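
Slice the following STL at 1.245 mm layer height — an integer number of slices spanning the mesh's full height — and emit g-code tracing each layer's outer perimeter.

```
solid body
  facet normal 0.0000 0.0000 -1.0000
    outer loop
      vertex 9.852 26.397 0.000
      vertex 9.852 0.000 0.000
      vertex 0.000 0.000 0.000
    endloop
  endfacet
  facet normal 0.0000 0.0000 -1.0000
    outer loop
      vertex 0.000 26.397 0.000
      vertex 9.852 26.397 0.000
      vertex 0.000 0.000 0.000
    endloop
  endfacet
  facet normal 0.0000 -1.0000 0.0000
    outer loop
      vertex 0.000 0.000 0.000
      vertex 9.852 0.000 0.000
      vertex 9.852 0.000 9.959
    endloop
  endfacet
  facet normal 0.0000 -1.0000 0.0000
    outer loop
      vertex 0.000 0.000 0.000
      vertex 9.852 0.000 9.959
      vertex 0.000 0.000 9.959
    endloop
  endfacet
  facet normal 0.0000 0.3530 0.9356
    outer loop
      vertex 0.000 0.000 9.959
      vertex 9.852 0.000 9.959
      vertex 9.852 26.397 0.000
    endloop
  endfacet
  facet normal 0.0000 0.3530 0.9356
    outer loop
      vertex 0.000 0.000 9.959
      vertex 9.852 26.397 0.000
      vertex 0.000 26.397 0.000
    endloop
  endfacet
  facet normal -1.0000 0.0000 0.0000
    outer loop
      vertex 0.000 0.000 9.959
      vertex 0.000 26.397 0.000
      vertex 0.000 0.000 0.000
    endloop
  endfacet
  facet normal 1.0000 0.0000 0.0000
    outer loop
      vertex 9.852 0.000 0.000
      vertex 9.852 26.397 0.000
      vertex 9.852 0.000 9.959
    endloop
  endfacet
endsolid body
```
; perimeter-only toolpath
G21 ; units = mm
G90 ; absolute positioning
G28 ; home
; layer 1
G0 Z1.245
G0 X0.000 Y0.000
G1 X9.852 Y0.000
G1 X9.852 Y23.097
G1 X0.000 Y23.097
G1 X0.000 Y0.000
; layer 2
G0 Z2.490
G0 X0.000 Y0.000
G1 X9.852 Y0.000
G1 X9.852 Y19.798
G1 X0.000 Y19.798
G1 X0.000 Y0.000
; layer 3
G0 Z3.735
G0 X0.000 Y0.000
G1 X9.852 Y0.000
G1 X9.852 Y16.498
G1 X0.000 Y16.498
G1 X0.000 Y0.000
; layer 4
G0 Z4.979
G0 X0.000 Y0.000
G1 X9.852 Y0.000
G1 X9.852 Y13.198
G1 X0.000 Y13.198
G1 X0.000 Y0.000
; layer 5
G0 Z6.224
G0 X0.000 Y0.000
G1 X9.852 Y0.000
G1 X9.852 Y9.899
G1 X0.000 Y9.899
G1 X0.000 Y0.000
; layer 6
G0 Z7.469
G0 X0.000 Y0.000
G1 X9.852 Y0.000
G1 X9.852 Y6.599
G1 X0.000 Y6.599
G1 X0.000 Y0.000
; layer 7
G0 Z8.714
G0 X0.000 Y0.000
G1 X9.852 Y0.000
G1 X9.852 Y3.300
G1 X0.000 Y3.300
G1 X0.000 Y0.000
M2 ; end

The solid is a wedge (ramp): 9.85 × 26.4 mm base, rising to 9.96 mm along the y=0 edge and sloping linearly to z=0 at y=26.4. Slicing at Δz = 1.245 mm — 8 equal slices spanning the solid's height, so layer i sits at z = i·h/8 — gives 7 non-empty perimeters. Each is a 4-segment closed polygon; G0 lifts to the layer z and rapids to the start vertex, then G1 traces the edges. The cross-section shrinks linearly with z (the slice at the apex is degenerate and omitted).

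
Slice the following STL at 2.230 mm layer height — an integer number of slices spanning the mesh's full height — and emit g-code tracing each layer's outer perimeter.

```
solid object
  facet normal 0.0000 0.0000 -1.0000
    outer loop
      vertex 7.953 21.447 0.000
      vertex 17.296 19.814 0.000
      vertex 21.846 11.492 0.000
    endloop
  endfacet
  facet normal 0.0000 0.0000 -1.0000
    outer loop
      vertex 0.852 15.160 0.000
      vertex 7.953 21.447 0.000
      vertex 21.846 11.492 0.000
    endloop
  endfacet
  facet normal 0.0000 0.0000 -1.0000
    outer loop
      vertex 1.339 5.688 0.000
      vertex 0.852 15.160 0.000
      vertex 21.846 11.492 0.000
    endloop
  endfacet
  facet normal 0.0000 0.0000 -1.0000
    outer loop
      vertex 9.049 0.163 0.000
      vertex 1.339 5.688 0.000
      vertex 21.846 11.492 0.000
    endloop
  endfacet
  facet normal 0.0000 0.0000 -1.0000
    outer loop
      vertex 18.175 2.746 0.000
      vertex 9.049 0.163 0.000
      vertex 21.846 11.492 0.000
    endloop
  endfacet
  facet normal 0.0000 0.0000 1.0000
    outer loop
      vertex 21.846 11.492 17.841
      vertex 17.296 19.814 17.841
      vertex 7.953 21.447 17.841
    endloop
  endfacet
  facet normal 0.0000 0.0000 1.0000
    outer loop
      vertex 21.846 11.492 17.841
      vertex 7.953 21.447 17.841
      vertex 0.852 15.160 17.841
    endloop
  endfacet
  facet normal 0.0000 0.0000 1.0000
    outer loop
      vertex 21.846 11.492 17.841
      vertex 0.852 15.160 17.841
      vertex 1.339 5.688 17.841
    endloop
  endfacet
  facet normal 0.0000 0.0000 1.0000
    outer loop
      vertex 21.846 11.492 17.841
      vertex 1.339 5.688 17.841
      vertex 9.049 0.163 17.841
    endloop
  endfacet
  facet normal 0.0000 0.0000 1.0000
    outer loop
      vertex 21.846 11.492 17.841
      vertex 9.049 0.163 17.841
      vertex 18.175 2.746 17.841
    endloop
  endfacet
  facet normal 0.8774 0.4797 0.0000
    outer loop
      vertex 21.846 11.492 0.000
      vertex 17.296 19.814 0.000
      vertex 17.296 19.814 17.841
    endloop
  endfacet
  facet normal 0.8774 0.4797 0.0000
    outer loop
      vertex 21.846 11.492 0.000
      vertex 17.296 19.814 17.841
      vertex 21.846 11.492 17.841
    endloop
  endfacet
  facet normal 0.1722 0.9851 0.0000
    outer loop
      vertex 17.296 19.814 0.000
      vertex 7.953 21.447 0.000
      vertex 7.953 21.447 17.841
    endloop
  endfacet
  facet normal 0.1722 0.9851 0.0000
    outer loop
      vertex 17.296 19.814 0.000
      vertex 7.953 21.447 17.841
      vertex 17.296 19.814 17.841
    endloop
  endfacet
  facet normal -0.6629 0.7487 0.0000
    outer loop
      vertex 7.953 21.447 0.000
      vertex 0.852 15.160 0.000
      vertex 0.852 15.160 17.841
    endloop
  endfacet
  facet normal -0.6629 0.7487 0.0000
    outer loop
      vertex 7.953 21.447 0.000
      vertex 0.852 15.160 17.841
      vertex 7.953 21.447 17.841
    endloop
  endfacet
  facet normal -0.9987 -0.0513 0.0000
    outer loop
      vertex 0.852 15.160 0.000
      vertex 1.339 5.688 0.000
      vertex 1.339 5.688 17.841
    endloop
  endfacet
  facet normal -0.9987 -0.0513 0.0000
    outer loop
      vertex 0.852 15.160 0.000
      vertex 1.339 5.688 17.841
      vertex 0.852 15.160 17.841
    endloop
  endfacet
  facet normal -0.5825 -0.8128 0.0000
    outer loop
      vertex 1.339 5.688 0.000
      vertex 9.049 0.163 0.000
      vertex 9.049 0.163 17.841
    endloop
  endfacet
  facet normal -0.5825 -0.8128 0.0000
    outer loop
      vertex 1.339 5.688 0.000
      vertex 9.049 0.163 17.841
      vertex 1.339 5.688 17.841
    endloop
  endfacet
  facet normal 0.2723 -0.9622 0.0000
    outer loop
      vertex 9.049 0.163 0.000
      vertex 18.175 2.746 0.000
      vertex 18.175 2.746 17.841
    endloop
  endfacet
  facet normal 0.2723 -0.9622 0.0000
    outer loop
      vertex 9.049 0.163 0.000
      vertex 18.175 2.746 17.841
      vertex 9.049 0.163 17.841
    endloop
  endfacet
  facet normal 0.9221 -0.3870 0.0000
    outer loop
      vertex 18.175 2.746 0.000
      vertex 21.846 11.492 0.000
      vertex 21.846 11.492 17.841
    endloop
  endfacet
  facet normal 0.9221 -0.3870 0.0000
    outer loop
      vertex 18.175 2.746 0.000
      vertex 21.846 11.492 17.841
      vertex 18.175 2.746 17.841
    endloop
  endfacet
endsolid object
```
; perimeter-only toolpath
G21 ; units = mm
G90 ; absolute positioning
G28 ; home
; layer 1
G0 Z2.230
G0 X21.846 Y11.492
G1 X17.296 Y19.814
G1 X7.953 Y21.447
G1 X0.852 Y15.160
G1 X1.339 Y5.688
G1 X9.049 Y0.163
G1 X18.175 Y2.746
G1 X21.846 Y11.492
; layer 2
G0 Z4.460
G0 X21.846 Y11.492
G1 X17.296 Y19.814
G1 X7.953 Y21.447
G1 X0.852 Y15.160
G1 X1.339 Y5.688
G1 X9.049 Y0.163
G1 X18.175 Y2.746
G1 X21.846 Y11.492
; layer 3
G0 Z6.690
G0 X21.846 Y11.492
G1 X17.296 Y19.814
G1 X7.953 Y21.447
G1 X0.852 Y15.160
G1 X1.339 Y5.688
G1 X9.049 Y0.163
G1 X18.175 Y2.746
G1 X21.846 Y11.492
; layer 4
G0 Z8.921
G0 X21.846 Y11.492
G1 X17.296 Y19.814
G1 X7.953 Y21.447
G1 X0.852 Y15.160
G1 X1.339 Y5.688
G1 X9.049 Y0.163
G1 X18.175 Y2.746
G1 X21.846 Y11.492
; layer 5
G0 Z11.151
G0 X21.846 Y11.492
G1 X17.296 Y19.814
G1 X7.953 Y21.447
G1 X0.852 Y15.160
G1 X1.339 Y5.688
G1 X9.049 Y0.163
G1 X18.175 Y2.746
G1 X21.846 Y11.492
; layer 6
G0 Z13.381
G0 X21.846 Y11.492
G1 X17.296 Y19.814
G1 X7.953 Y21.447
G1 X0.852 Y15.160
G1 X1.339 Y5.688
G1 X9.049 Y0.163
G1 X18.175 Y2.746
G1 X21.846 Y11.492
; layer 7
G0 Z15.611
G0 X21.846 Y11.492
G1 X17.296 Y19.814
G1 X7.953 Y21.447
G1 X0.852 Y15.160
G1 X1.339 Y5.688
G1 X9.049 Y0.163
G1 X18.175 Y2.746
G1 X21.846 Y11.492
; layer 8
G0 Z17.841
G0 X21.846 Y11.492
G1 X17.296 Y19.814
G1 X7.953 Y21.447
G1 X0.852 Y15.160
G1 X1.339 Y5.688
G1 X9.049 Y0.163
G1 X18.175 Y2.746
G1 X21.846 Y11.492
M2 ; end

The solid is a regular 7-sided prism (a cylinder approximated with 7 flat sides), circumscribed radius ≈ 10.9 mm, height ≈ 17.8 mm. Slicing at Δz = 2.230 mm — 8 equal slices spanning the solid's height, so layer i sits at z = i·h/8 — gives 8 non-empty perimeters. Each is a 7-segment closed polygon; G0 lifts to the layer z and rapids to the start vertex, then G1 traces the edges.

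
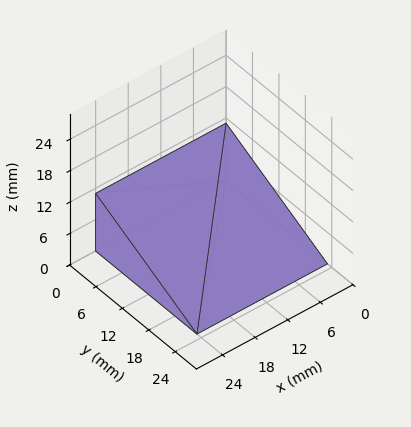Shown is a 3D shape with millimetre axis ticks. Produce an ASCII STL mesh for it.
Reading the render: the shape is a wedge (ramp): 24 × 23 mm base, rising to 11 mm along the y=0 edge and sloping linearly to z=0 at y=23 (dimensions read to the nearest mm from the axis ticks). For the STL, each face is triangulated and given an outward normal.

solid part
  facet normal 0.0000 0.0000 -1.0000
    outer loop
      vertex 24.00 23.00 0.00
      vertex 24.00 0.00 0.00
      vertex 0.00 0.00 0.00
    endloop
  endfacet
  facet normal 0.0000 0.0000 -1.0000
    outer loop
      vertex 0.00 23.00 0.00
      vertex 24.00 23.00 0.00
      vertex 0.00 0.00 0.00
    endloop
  endfacet
  facet normal 0.0000 -1.0000 0.0000
    outer loop
      vertex 0.00 0.00 0.00
      vertex 24.00 0.00 0.00
      vertex 24.00 0.00 11.00
    endloop
  endfacet
  facet normal 0.0000 -1.0000 0.0000
    outer loop
      vertex 0.00 0.00 0.00
      vertex 24.00 0.00 11.00
      vertex 0.00 0.00 11.00
    endloop
  endfacet
  facet normal 0.0000 0.4315 0.9021
    outer loop
      vertex 0.00 0.00 11.00
      vertex 24.00 0.00 11.00
      vertex 24.00 23.00 0.00
    endloop
  endfacet
  facet normal 0.0000 0.4315 0.9021
    outer loop
      vertex 0.00 0.00 11.00
      vertex 24.00 23.00 0.00
      vertex 0.00 23.00 0.00
    endloop
  endfacet
  facet normal -1.0000 0.0000 0.0000
    outer loop
      vertex 0.00 0.00 11.00
      vertex 0.00 23.00 0.00
      vertex 0.00 0.00 0.00
    endloop
  endfacet
  facet normal 1.0000 0.0000 0.0000
    outer loop
      vertex 24.00 0.00 0.00
      vertex 24.00 23.00 0.00
      vertex 24.00 0.00 11.00
    endloop
  endfacet
endsolid part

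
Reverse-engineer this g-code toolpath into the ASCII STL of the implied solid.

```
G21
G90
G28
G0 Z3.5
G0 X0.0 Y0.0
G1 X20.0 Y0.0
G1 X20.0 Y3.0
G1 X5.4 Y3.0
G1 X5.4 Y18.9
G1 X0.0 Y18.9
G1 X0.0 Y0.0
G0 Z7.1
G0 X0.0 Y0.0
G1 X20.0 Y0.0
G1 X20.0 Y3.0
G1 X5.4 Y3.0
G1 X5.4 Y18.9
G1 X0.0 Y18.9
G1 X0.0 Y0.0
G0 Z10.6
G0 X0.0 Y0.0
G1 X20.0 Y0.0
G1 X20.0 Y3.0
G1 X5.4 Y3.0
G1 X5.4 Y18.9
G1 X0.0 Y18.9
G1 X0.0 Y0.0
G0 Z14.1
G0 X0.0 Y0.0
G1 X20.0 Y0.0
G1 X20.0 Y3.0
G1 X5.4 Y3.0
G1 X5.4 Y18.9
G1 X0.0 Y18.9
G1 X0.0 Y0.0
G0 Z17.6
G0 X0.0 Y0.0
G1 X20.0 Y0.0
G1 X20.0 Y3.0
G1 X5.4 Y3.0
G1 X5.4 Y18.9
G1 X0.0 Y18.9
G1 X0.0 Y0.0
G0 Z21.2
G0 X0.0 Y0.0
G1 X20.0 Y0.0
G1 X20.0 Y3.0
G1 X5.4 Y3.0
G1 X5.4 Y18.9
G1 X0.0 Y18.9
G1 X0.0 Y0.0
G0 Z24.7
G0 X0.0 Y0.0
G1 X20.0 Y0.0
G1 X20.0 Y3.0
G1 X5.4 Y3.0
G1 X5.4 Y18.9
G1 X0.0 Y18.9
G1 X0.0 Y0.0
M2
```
solid part
  facet normal 0.0000 0.0000 -1.0000
    outer loop
      vertex 20.0 3.0 0.0
      vertex 20.0 0.0 0.0
      vertex 0.0 0.0 0.0
    endloop
  endfacet
  facet normal 0.0000 0.0000 -1.0000
    outer loop
      vertex 5.4 3.0 0.0
      vertex 20.0 3.0 0.0
      vertex 0.0 0.0 0.0
    endloop
  endfacet
  facet normal 0.0000 0.0000 -1.0000
    outer loop
      vertex 5.4 18.9 0.0
      vertex 5.4 3.0 0.0
      vertex 0.0 0.0 0.0
    endloop
  endfacet
  facet normal 0.0000 0.0000 -1.0000
    outer loop
      vertex 0.0 18.9 0.0
      vertex 5.4 18.9 0.0
      vertex 0.0 0.0 0.0
    endloop
  endfacet
  facet normal 0.0000 0.0000 1.0000
    outer loop
      vertex 0.0 0.0 24.7
      vertex 20.0 0.0 24.7
      vertex 20.0 3.0 24.7
    endloop
  endfacet
  facet normal 0.0000 0.0000 1.0000
    outer loop
      vertex 0.0 0.0 24.7
      vertex 20.0 3.0 24.7
      vertex 5.4 3.0 24.7
    endloop
  endfacet
  facet normal 0.0000 0.0000 1.0000
    outer loop
      vertex 0.0 0.0 24.7
      vertex 5.4 3.0 24.7
      vertex 5.4 18.9 24.7
    endloop
  endfacet
  facet normal 0.0000 0.0000 1.0000
    outer loop
      vertex 0.0 0.0 24.7
      vertex 5.4 18.9 24.7
      vertex 0.0 18.9 24.7
    endloop
  endfacet
  facet normal 0.0000 -1.0000 0.0000
    outer loop
      vertex 0.0 0.0 0.0
      vertex 20.0 0.0 0.0
      vertex 20.0 0.0 24.7
    endloop
  endfacet
  facet normal 0.0000 -1.0000 0.0000
    outer loop
      vertex 0.0 0.0 0.0
      vertex 20.0 0.0 24.7
      vertex 0.0 0.0 24.7
    endloop
  endfacet
  facet normal 1.0000 0.0000 0.0000
    outer loop
      vertex 20.0 0.0 0.0
      vertex 20.0 3.0 0.0
      vertex 20.0 3.0 24.7
    endloop
  endfacet
  facet normal 1.0000 0.0000 0.0000
    outer loop
      vertex 20.0 0.0 0.0
      vertex 20.0 3.0 24.7
      vertex 20.0 0.0 24.7
    endloop
  endfacet
  facet normal 0.0000 1.0000 0.0000
    outer loop
      vertex 20.0 3.0 0.0
      vertex 5.4 3.0 0.0
      vertex 5.4 3.0 24.7
    endloop
  endfacet
  facet normal 0.0000 1.0000 0.0000
    outer loop
      vertex 20.0 3.0 0.0
      vertex 5.4 3.0 24.7
      vertex 20.0 3.0 24.7
    endloop
  endfacet
  facet normal 1.0000 0.0000 0.0000
    outer loop
      vertex 5.4 3.0 0.0
      vertex 5.4 18.9 0.0
      vertex 5.4 18.9 24.7
    endloop
  endfacet
  facet normal 1.0000 0.0000 0.0000
    outer loop
      vertex 5.4 3.0 0.0
      vertex 5.4 18.9 24.7
      vertex 5.4 3.0 24.7
    endloop
  endfacet
  facet normal 0.0000 1.0000 0.0000
    outer loop
      vertex 5.4 18.9 0.0
      vertex 0.0 18.9 0.0
      vertex 0.0 18.9 24.7
    endloop
  endfacet
  facet normal 0.0000 1.0000 0.0000
    outer loop
      vertex 5.4 18.9 0.0
      vertex 0.0 18.9 24.7
      vertex 5.4 18.9 24.7
    endloop
  endfacet
  facet normal -1.0000 0.0000 0.0000
    outer loop
      vertex 0.0 18.9 0.0
      vertex 0.0 0.0 0.0
      vertex 0.0 0.0 24.7
    endloop
  endfacet
  facet normal -1.0000 0.0000 0.0000
    outer loop
      vertex 0.0 18.9 0.0
      vertex 0.0 0.0 24.7
      vertex 0.0 18.9 24.7
    endloop
  endfacet
endsolid part

The G0 Z moves step by Δz≈3.5 mm. Every layer's G1 loop is the same polygon, so the solid is a straight extrusion of it from z=0 to z≈24.7. Closing with flat bottom and top caps and triangulating gives 20 facets — an L-shaped prism: outer 20 × 18.9 mm, arm thicknesses ≈ 3 mm (horizontal) and 5.4 mm (vertical), extruded 24.7 mm in z.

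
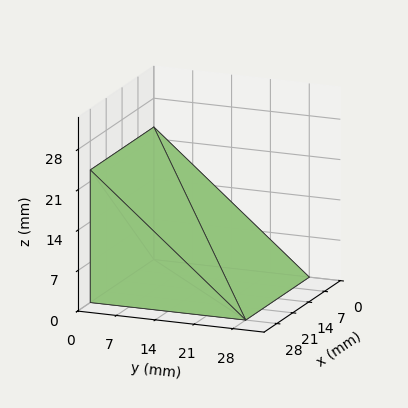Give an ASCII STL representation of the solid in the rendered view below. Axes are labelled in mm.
Reading the render: the shape is a wedge (ramp): 28 × 28 mm base, rising to 23 mm along the y=0 edge and sloping linearly to z=0 at y=28 (dimensions read to the nearest mm from the axis ticks). For the STL, each face is triangulated and given an outward normal.

solid part
  facet normal 0.0000 0.0000 -1.0000
    outer loop
      vertex 28.00 28.00 0.00
      vertex 28.00 0.00 0.00
      vertex 0.00 0.00 0.00
    endloop
  endfacet
  facet normal 0.0000 0.0000 -1.0000
    outer loop
      vertex 0.00 28.00 0.00
      vertex 28.00 28.00 0.00
      vertex 0.00 0.00 0.00
    endloop
  endfacet
  facet normal 0.0000 -1.0000 0.0000
    outer loop
      vertex 0.00 0.00 0.00
      vertex 28.00 0.00 0.00
      vertex 28.00 0.00 23.00
    endloop
  endfacet
  facet normal 0.0000 -1.0000 0.0000
    outer loop
      vertex 0.00 0.00 0.00
      vertex 28.00 0.00 23.00
      vertex 0.00 0.00 23.00
    endloop
  endfacet
  facet normal 0.0000 0.6347 0.7727
    outer loop
      vertex 0.00 0.00 23.00
      vertex 28.00 0.00 23.00
      vertex 28.00 28.00 0.00
    endloop
  endfacet
  facet normal 0.0000 0.6347 0.7727
    outer loop
      vertex 0.00 0.00 23.00
      vertex 28.00 28.00 0.00
      vertex 0.00 28.00 0.00
    endloop
  endfacet
  facet normal -1.0000 0.0000 0.0000
    outer loop
      vertex 0.00 0.00 23.00
      vertex 0.00 28.00 0.00
      vertex 0.00 0.00 0.00
    endloop
  endfacet
  facet normal 1.0000 0.0000 0.0000
    outer loop
      vertex 28.00 0.00 0.00
      vertex 28.00 28.00 0.00
      vertex 28.00 0.00 23.00
    endloop
  endfacet
endsolid part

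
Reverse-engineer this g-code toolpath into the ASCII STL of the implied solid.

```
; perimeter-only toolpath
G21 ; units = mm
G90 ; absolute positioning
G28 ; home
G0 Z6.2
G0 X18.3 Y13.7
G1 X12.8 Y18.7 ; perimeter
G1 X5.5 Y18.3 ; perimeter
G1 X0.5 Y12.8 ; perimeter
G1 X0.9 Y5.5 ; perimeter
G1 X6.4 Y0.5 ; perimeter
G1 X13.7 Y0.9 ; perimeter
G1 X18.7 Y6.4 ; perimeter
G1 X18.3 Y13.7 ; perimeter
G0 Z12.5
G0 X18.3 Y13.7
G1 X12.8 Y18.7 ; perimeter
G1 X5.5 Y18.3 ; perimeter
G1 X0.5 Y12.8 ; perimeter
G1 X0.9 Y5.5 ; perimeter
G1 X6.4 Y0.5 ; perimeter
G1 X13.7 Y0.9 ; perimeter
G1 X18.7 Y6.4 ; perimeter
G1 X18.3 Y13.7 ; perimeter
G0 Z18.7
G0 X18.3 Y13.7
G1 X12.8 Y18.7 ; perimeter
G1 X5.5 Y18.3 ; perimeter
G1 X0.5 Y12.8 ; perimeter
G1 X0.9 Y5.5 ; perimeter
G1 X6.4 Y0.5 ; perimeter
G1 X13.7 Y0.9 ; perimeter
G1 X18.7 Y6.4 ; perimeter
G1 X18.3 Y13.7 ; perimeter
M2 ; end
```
solid part
  facet normal 0.0000 0.0000 -1.0000
    outer loop
      vertex 5.5 18.3 0.0
      vertex 12.8 18.7 0.0
      vertex 18.3 13.7 0.0
    endloop
  endfacet
  facet normal 0.0000 0.0000 -1.0000
    outer loop
      vertex 0.5 12.8 0.0
      vertex 5.5 18.3 0.0
      vertex 18.3 13.7 0.0
    endloop
  endfacet
  facet normal 0.0000 0.0000 -1.0000
    outer loop
      vertex 0.9 5.5 0.0
      vertex 0.5 12.8 0.0
      vertex 18.3 13.7 0.0
    endloop
  endfacet
  facet normal 0.0000 0.0000 -1.0000
    outer loop
      vertex 6.4 0.5 0.0
      vertex 0.9 5.5 0.0
      vertex 18.3 13.7 0.0
    endloop
  endfacet
  facet normal 0.0000 0.0000 -1.0000
    outer loop
      vertex 13.7 0.9 0.0
      vertex 6.4 0.5 0.0
      vertex 18.3 13.7 0.0
    endloop
  endfacet
  facet normal 0.0000 0.0000 -1.0000
    outer loop
      vertex 18.7 6.4 0.0
      vertex 13.7 0.9 0.0
      vertex 18.3 13.7 0.0
    endloop
  endfacet
  facet normal 0.0000 0.0000 1.0000
    outer loop
      vertex 18.3 13.7 18.7
      vertex 12.8 18.7 18.7
      vertex 5.5 18.3 18.7
    endloop
  endfacet
  facet normal 0.0000 0.0000 1.0000
    outer loop
      vertex 18.3 13.7 18.7
      vertex 5.5 18.3 18.7
      vertex 0.5 12.8 18.7
    endloop
  endfacet
  facet normal 0.0000 0.0000 1.0000
    outer loop
      vertex 18.3 13.7 18.7
      vertex 0.5 12.8 18.7
      vertex 0.9 5.5 18.7
    endloop
  endfacet
  facet normal 0.0000 0.0000 1.0000
    outer loop
      vertex 18.3 13.7 18.7
      vertex 0.9 5.5 18.7
      vertex 6.4 0.5 18.7
    endloop
  endfacet
  facet normal 0.0000 0.0000 1.0000
    outer loop
      vertex 18.3 13.7 18.7
      vertex 6.4 0.5 18.7
      vertex 13.7 0.9 18.7
    endloop
  endfacet
  facet normal 0.0000 0.0000 1.0000
    outer loop
      vertex 18.3 13.7 18.7
      vertex 13.7 0.9 18.7
      vertex 18.7 6.4 18.7
    endloop
  endfacet
  facet normal 0.6727 0.7399 0.0000
    outer loop
      vertex 18.3 13.7 0.0
      vertex 12.8 18.7 0.0
      vertex 12.8 18.7 18.7
    endloop
  endfacet
  facet normal 0.6727 0.7399 0.0000
    outer loop
      vertex 18.3 13.7 0.0
      vertex 12.8 18.7 18.7
      vertex 18.3 13.7 18.7
    endloop
  endfacet
  facet normal -0.0547 0.9985 0.0000
    outer loop
      vertex 12.8 18.7 0.0
      vertex 5.5 18.3 0.0
      vertex 5.5 18.3 18.7
    endloop
  endfacet
  facet normal -0.0547 0.9985 0.0000
    outer loop
      vertex 12.8 18.7 0.0
      vertex 5.5 18.3 18.7
      vertex 12.8 18.7 18.7
    endloop
  endfacet
  facet normal -0.7399 0.6727 0.0000
    outer loop
      vertex 5.5 18.3 0.0
      vertex 0.5 12.8 0.0
      vertex 0.5 12.8 18.7
    endloop
  endfacet
  facet normal -0.7399 0.6727 0.0000
    outer loop
      vertex 5.5 18.3 0.0
      vertex 0.5 12.8 18.7
      vertex 5.5 18.3 18.7
    endloop
  endfacet
  facet normal -0.9985 -0.0547 0.0000
    outer loop
      vertex 0.5 12.8 0.0
      vertex 0.9 5.5 0.0
      vertex 0.9 5.5 18.7
    endloop
  endfacet
  facet normal -0.9985 -0.0547 0.0000
    outer loop
      vertex 0.5 12.8 0.0
      vertex 0.9 5.5 18.7
      vertex 0.5 12.8 18.7
    endloop
  endfacet
  facet normal -0.6727 -0.7399 0.0000
    outer loop
      vertex 0.9 5.5 0.0
      vertex 6.4 0.5 0.0
      vertex 6.4 0.5 18.7
    endloop
  endfacet
  facet normal -0.6727 -0.7399 0.0000
    outer loop
      vertex 0.9 5.5 0.0
      vertex 6.4 0.5 18.7
      vertex 0.9 5.5 18.7
    endloop
  endfacet
  facet normal 0.0547 -0.9985 0.0000
    outer loop
      vertex 6.4 0.5 0.0
      vertex 13.7 0.9 0.0
      vertex 13.7 0.9 18.7
    endloop
  endfacet
  facet normal 0.0547 -0.9985 0.0000
    outer loop
      vertex 6.4 0.5 0.0
      vertex 13.7 0.9 18.7
      vertex 6.4 0.5 18.7
    endloop
  endfacet
  facet normal 0.7399 -0.6727 0.0000
    outer loop
      vertex 13.7 0.9 0.0
      vertex 18.7 6.4 0.0
      vertex 18.7 6.4 18.7
    endloop
  endfacet
  facet normal 0.7399 -0.6727 0.0000
    outer loop
      vertex 13.7 0.9 0.0
      vertex 18.7 6.4 18.7
      vertex 13.7 0.9 18.7
    endloop
  endfacet
  facet normal 0.9985 0.0547 0.0000
    outer loop
      vertex 18.7 6.4 0.0
      vertex 18.3 13.7 0.0
      vertex 18.3 13.7 18.7
    endloop
  endfacet
  facet normal 0.9985 0.0547 0.0000
    outer loop
      vertex 18.7 6.4 0.0
      vertex 18.3 13.7 18.7
      vertex 18.7 6.4 18.7
    endloop
  endfacet
endsolid part

The G0 Z moves step by Δz≈6.2 mm. Every layer's G1 loop is the same polygon, so the solid is a straight extrusion of it from z=0 to z≈18.7. Closing with flat bottom and top caps and triangulating gives 28 facets — a regular 8-sided prism (a cylinder approximated with 8 flat sides), circumscribed radius ≈ 9.6 mm, height ≈ 18.7 mm.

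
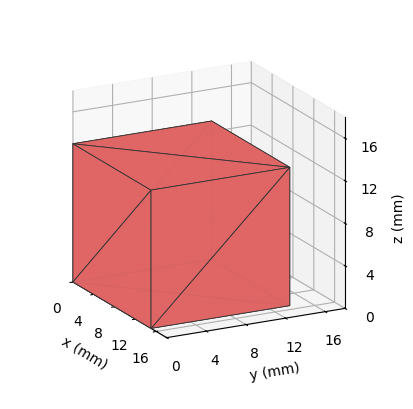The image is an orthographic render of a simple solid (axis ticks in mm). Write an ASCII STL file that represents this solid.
Reading the render: the shape is a rectangular box, roughly 15 × 14 mm footprint and 13 mm tall (dimensions read to the nearest mm from the axis ticks). For the STL, each face is triangulated and given an outward normal.

solid part
  facet normal 0.0000 0.0000 -1.0000
    outer loop
      vertex 15.0 14.0 0.0
      vertex 15.0 0.0 0.0
      vertex 0.0 0.0 0.0
    endloop
  endfacet
  facet normal 0.0000 0.0000 -1.0000
    outer loop
      vertex 0.0 14.0 0.0
      vertex 15.0 14.0 0.0
      vertex 0.0 0.0 0.0
    endloop
  endfacet
  facet normal 0.0000 0.0000 1.0000
    outer loop
      vertex 0.0 0.0 13.0
      vertex 15.0 0.0 13.0
      vertex 15.0 14.0 13.0
    endloop
  endfacet
  facet normal 0.0000 0.0000 1.0000
    outer loop
      vertex 0.0 0.0 13.0
      vertex 15.0 14.0 13.0
      vertex 0.0 14.0 13.0
    endloop
  endfacet
  facet normal 0.0000 -1.0000 0.0000
    outer loop
      vertex 0.0 0.0 0.0
      vertex 15.0 0.0 0.0
      vertex 15.0 0.0 13.0
    endloop
  endfacet
  facet normal 0.0000 -1.0000 0.0000
    outer loop
      vertex 0.0 0.0 0.0
      vertex 15.0 0.0 13.0
      vertex 0.0 0.0 13.0
    endloop
  endfacet
  facet normal 0.0000 1.0000 0.0000
    outer loop
      vertex 15.0 14.0 13.0
      vertex 15.0 14.0 0.0
      vertex 0.0 14.0 0.0
    endloop
  endfacet
  facet normal 0.0000 1.0000 0.0000
    outer loop
      vertex 0.0 14.0 13.0
      vertex 15.0 14.0 13.0
      vertex 0.0 14.0 0.0
    endloop
  endfacet
  facet normal -1.0000 0.0000 0.0000
    outer loop
      vertex 0.0 14.0 13.0
      vertex 0.0 14.0 0.0
      vertex 0.0 0.0 0.0
    endloop
  endfacet
  facet normal -1.0000 0.0000 0.0000
    outer loop
      vertex 0.0 0.0 13.0
      vertex 0.0 14.0 13.0
      vertex 0.0 0.0 0.0
    endloop
  endfacet
  facet normal 1.0000 0.0000 0.0000
    outer loop
      vertex 15.0 0.0 0.0
      vertex 15.0 14.0 0.0
      vertex 15.0 14.0 13.0
    endloop
  endfacet
  facet normal 1.0000 0.0000 0.0000
    outer loop
      vertex 15.0 0.0 0.0
      vertex 15.0 14.0 13.0
      vertex 15.0 0.0 13.0
    endloop
  endfacet
endsolid part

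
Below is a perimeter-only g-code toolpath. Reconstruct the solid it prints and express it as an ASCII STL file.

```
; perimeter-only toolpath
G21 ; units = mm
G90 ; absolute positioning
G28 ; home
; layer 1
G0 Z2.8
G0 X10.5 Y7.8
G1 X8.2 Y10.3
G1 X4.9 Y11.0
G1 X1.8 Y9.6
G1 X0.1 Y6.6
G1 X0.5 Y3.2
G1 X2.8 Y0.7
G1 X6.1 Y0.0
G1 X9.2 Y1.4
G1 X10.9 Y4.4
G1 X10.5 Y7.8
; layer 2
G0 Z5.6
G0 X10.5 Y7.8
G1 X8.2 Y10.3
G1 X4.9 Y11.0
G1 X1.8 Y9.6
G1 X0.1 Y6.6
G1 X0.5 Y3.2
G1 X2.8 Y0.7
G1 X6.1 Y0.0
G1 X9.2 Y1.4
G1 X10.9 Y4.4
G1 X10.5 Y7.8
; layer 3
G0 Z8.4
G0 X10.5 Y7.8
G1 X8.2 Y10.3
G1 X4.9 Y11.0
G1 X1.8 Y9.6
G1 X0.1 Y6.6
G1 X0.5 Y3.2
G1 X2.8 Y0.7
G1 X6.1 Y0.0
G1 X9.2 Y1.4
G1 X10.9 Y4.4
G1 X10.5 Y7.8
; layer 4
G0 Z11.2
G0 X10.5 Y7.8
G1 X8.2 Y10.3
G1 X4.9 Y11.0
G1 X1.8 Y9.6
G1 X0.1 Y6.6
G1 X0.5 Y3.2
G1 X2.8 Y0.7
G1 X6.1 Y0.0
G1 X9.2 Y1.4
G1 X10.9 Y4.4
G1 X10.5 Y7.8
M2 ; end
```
solid part
  facet normal 0.0000 0.0000 -1.0000
    outer loop
      vertex 4.9 11.0 0.0
      vertex 8.2 10.3 0.0
      vertex 10.5 7.8 0.0
    endloop
  endfacet
  facet normal 0.0000 0.0000 -1.0000
    outer loop
      vertex 1.8 9.6 0.0
      vertex 4.9 11.0 0.0
      vertex 10.5 7.8 0.0
    endloop
  endfacet
  facet normal 0.0000 0.0000 -1.0000
    outer loop
      vertex 0.1 6.6 0.0
      vertex 1.8 9.6 0.0
      vertex 10.5 7.8 0.0
    endloop
  endfacet
  facet normal 0.0000 0.0000 -1.0000
    outer loop
      vertex 0.5 3.2 0.0
      vertex 0.1 6.6 0.0
      vertex 10.5 7.8 0.0
    endloop
  endfacet
  facet normal 0.0000 0.0000 -1.0000
    outer loop
      vertex 2.8 0.7 0.0
      vertex 0.5 3.2 0.0
      vertex 10.5 7.8 0.0
    endloop
  endfacet
  facet normal 0.0000 0.0000 -1.0000
    outer loop
      vertex 6.1 0.0 0.0
      vertex 2.8 0.7 0.0
      vertex 10.5 7.8 0.0
    endloop
  endfacet
  facet normal 0.0000 0.0000 -1.0000
    outer loop
      vertex 9.2 1.4 0.0
      vertex 6.1 0.0 0.0
      vertex 10.5 7.8 0.0
    endloop
  endfacet
  facet normal 0.0000 0.0000 -1.0000
    outer loop
      vertex 10.9 4.4 0.0
      vertex 9.2 1.4 0.0
      vertex 10.5 7.8 0.0
    endloop
  endfacet
  facet normal 0.0000 0.0000 1.0000
    outer loop
      vertex 10.5 7.8 11.2
      vertex 8.2 10.3 11.2
      vertex 4.9 11.0 11.2
    endloop
  endfacet
  facet normal 0.0000 0.0000 1.0000
    outer loop
      vertex 10.5 7.8 11.2
      vertex 4.9 11.0 11.2
      vertex 1.8 9.6 11.2
    endloop
  endfacet
  facet normal 0.0000 0.0000 1.0000
    outer loop
      vertex 10.5 7.8 11.2
      vertex 1.8 9.6 11.2
      vertex 0.1 6.6 11.2
    endloop
  endfacet
  facet normal 0.0000 0.0000 1.0000
    outer loop
      vertex 10.5 7.8 11.2
      vertex 0.1 6.6 11.2
      vertex 0.5 3.2 11.2
    endloop
  endfacet
  facet normal 0.0000 0.0000 1.0000
    outer loop
      vertex 10.5 7.8 11.2
      vertex 0.5 3.2 11.2
      vertex 2.8 0.7 11.2
    endloop
  endfacet
  facet normal 0.0000 0.0000 1.0000
    outer loop
      vertex 10.5 7.8 11.2
      vertex 2.8 0.7 11.2
      vertex 6.1 0.0 11.2
    endloop
  endfacet
  facet normal 0.0000 0.0000 1.0000
    outer loop
      vertex 10.5 7.8 11.2
      vertex 6.1 0.0 11.2
      vertex 9.2 1.4 11.2
    endloop
  endfacet
  facet normal 0.0000 0.0000 1.0000
    outer loop
      vertex 10.5 7.8 11.2
      vertex 9.2 1.4 11.2
      vertex 10.9 4.4 11.2
    endloop
  endfacet
  facet normal 0.7359 0.6771 0.0000
    outer loop
      vertex 10.5 7.8 0.0
      vertex 8.2 10.3 0.0
      vertex 8.2 10.3 11.2
    endloop
  endfacet
  facet normal 0.7359 0.6771 0.0000
    outer loop
      vertex 10.5 7.8 0.0
      vertex 8.2 10.3 11.2
      vertex 10.5 7.8 11.2
    endloop
  endfacet
  facet normal 0.2075 0.9782 0.0000
    outer loop
      vertex 8.2 10.3 0.0
      vertex 4.9 11.0 0.0
      vertex 4.9 11.0 11.2
    endloop
  endfacet
  facet normal 0.2075 0.9782 0.0000
    outer loop
      vertex 8.2 10.3 0.0
      vertex 4.9 11.0 11.2
      vertex 8.2 10.3 11.2
    endloop
  endfacet
  facet normal -0.4116 0.9114 0.0000
    outer loop
      vertex 4.9 11.0 0.0
      vertex 1.8 9.6 0.0
      vertex 1.8 9.6 11.2
    endloop
  endfacet
  facet normal -0.4116 0.9114 0.0000
    outer loop
      vertex 4.9 11.0 0.0
      vertex 1.8 9.6 11.2
      vertex 4.9 11.0 11.2
    endloop
  endfacet
  facet normal -0.8700 0.4930 0.0000
    outer loop
      vertex 1.8 9.6 0.0
      vertex 0.1 6.6 0.0
      vertex 0.1 6.6 11.2
    endloop
  endfacet
  facet normal -0.8700 0.4930 0.0000
    outer loop
      vertex 1.8 9.6 0.0
      vertex 0.1 6.6 11.2
      vertex 1.8 9.6 11.2
    endloop
  endfacet
  facet normal -0.9932 -0.1168 0.0000
    outer loop
      vertex 0.1 6.6 0.0
      vertex 0.5 3.2 0.0
      vertex 0.5 3.2 11.2
    endloop
  endfacet
  facet normal -0.9932 -0.1168 0.0000
    outer loop
      vertex 0.1 6.6 0.0
      vertex 0.5 3.2 11.2
      vertex 0.1 6.6 11.2
    endloop
  endfacet
  facet normal -0.7359 -0.6771 0.0000
    outer loop
      vertex 0.5 3.2 0.0
      vertex 2.8 0.7 0.0
      vertex 2.8 0.7 11.2
    endloop
  endfacet
  facet normal -0.7359 -0.6771 0.0000
    outer loop
      vertex 0.5 3.2 0.0
      vertex 2.8 0.7 11.2
      vertex 0.5 3.2 11.2
    endloop
  endfacet
  facet normal -0.2075 -0.9782 0.0000
    outer loop
      vertex 2.8 0.7 0.0
      vertex 6.1 0.0 0.0
      vertex 6.1 0.0 11.2
    endloop
  endfacet
  facet normal -0.2075 -0.9782 0.0000
    outer loop
      vertex 2.8 0.7 0.0
      vertex 6.1 0.0 11.2
      vertex 2.8 0.7 11.2
    endloop
  endfacet
  facet normal 0.4116 -0.9114 0.0000
    outer loop
      vertex 6.1 0.0 0.0
      vertex 9.2 1.4 0.0
      vertex 9.2 1.4 11.2
    endloop
  endfacet
  facet normal 0.4116 -0.9114 0.0000
    outer loop
      vertex 6.1 0.0 0.0
      vertex 9.2 1.4 11.2
      vertex 6.1 0.0 11.2
    endloop
  endfacet
  facet normal 0.8700 -0.4930 0.0000
    outer loop
      vertex 9.2 1.4 0.0
      vertex 10.9 4.4 0.0
      vertex 10.9 4.4 11.2
    endloop
  endfacet
  facet normal 0.8700 -0.4930 0.0000
    outer loop
      vertex 9.2 1.4 0.0
      vertex 10.9 4.4 11.2
      vertex 9.2 1.4 11.2
    endloop
  endfacet
  facet normal 0.9932 0.1168 0.0000
    outer loop
      vertex 10.9 4.4 0.0
      vertex 10.5 7.8 0.0
      vertex 10.5 7.8 11.2
    endloop
  endfacet
  facet normal 0.9932 0.1168 0.0000
    outer loop
      vertex 10.9 4.4 0.0
      vertex 10.5 7.8 11.2
      vertex 10.9 4.4 11.2
    endloop
  endfacet
endsolid part

The G0 Z moves step by Δz≈2.8 mm. Every layer's G1 loop is the same polygon, so the solid is a straight extrusion of it from z=0 to z≈11.2. Closing with flat bottom and top caps and triangulating gives 36 facets — a regular 10-sided prism (a cylinder approximated with 10 flat sides), circumscribed radius ≈ 5.5 mm, height ≈ 11.2 mm.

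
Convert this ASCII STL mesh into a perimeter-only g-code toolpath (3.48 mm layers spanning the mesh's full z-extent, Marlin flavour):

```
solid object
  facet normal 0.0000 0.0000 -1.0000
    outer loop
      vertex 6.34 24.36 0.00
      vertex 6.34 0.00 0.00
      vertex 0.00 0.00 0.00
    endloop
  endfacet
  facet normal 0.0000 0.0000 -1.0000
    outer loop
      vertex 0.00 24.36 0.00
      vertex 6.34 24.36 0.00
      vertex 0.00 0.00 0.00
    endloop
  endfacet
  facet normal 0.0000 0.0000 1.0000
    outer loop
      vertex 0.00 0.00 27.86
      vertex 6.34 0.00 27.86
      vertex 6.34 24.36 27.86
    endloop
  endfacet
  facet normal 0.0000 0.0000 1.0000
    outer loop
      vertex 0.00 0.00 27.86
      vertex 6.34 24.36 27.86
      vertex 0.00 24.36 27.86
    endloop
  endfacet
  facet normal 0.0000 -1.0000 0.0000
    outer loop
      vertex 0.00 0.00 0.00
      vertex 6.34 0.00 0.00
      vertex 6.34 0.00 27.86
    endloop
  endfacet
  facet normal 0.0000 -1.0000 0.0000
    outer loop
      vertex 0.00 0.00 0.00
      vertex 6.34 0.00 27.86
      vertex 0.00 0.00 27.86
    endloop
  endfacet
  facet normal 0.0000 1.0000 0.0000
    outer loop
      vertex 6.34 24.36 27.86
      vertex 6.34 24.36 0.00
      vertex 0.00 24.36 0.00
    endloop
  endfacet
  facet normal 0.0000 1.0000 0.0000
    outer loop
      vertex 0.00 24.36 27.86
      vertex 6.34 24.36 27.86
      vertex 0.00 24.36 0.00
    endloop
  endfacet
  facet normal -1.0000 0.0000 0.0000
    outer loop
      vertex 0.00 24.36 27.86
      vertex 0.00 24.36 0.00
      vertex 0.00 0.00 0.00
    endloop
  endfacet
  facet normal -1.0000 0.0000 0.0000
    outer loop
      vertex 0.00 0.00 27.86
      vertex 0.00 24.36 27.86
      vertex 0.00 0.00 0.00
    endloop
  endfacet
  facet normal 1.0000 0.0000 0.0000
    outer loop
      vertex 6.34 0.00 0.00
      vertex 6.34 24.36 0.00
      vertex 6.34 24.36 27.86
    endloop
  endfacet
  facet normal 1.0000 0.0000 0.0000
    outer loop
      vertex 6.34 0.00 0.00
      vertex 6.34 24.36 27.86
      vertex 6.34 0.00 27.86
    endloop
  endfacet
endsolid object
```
; perimeter-only toolpath
G21 ; units = mm
G90 ; absolute positioning
G28 ; home
; layer 1
G0 Z3.48
G0 X0.00 Y0.00
G1 X6.34 Y0.00
G1 X6.34 Y24.36
G1 X0.00 Y24.36
G1 X0.00 Y0.00
; layer 2
G0 Z6.96
G0 X0.00 Y0.00
G1 X6.34 Y0.00
G1 X6.34 Y24.36
G1 X0.00 Y24.36
G1 X0.00 Y0.00
; layer 3
G0 Z10.45
G0 X0.00 Y0.00
G1 X6.34 Y0.00
G1 X6.34 Y24.36
G1 X0.00 Y24.36
G1 X0.00 Y0.00
; layer 4
G0 Z13.93
G0 X0.00 Y0.00
G1 X6.34 Y0.00
G1 X6.34 Y24.36
G1 X0.00 Y24.36
G1 X0.00 Y0.00
; layer 5
G0 Z17.41
G0 X0.00 Y0.00
G1 X6.34 Y0.00
G1 X6.34 Y24.36
G1 X0.00 Y24.36
G1 X0.00 Y0.00
; layer 6
G0 Z20.89
G0 X0.00 Y0.00
G1 X6.34 Y0.00
G1 X6.34 Y24.36
G1 X0.00 Y24.36
G1 X0.00 Y0.00
; layer 7
G0 Z24.38
G0 X0.00 Y0.00
G1 X6.34 Y0.00
G1 X6.34 Y24.36
G1 X0.00 Y24.36
G1 X0.00 Y0.00
; layer 8
G0 Z27.86
G0 X0.00 Y0.00
G1 X6.34 Y0.00
G1 X6.34 Y24.36
G1 X0.00 Y24.36
G1 X0.00 Y0.00
M2 ; end

The solid is a rectangular box, roughly 6.34 × 24.4 mm footprint and 27.9 mm tall. Slicing at Δz = 3.48 mm — 8 equal slices spanning the solid's height, so layer i sits at z = i·h/8 — gives 8 non-empty perimeters. Each is a 4-segment closed polygon; G0 lifts to the layer z and rapids to the start vertex, then G1 traces the edges.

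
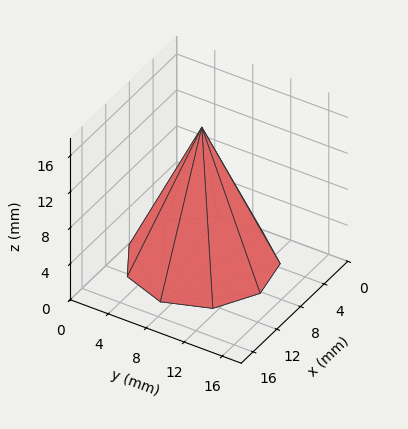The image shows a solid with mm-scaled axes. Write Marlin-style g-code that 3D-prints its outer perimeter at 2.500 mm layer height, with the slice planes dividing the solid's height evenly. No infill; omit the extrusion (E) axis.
Reading the render: the shape is a regular 9-sided pyramid, base circumscribed radius ≈ 7 mm, apex at z ≈ 15 mm (dimensions read to the nearest mm from the axis ticks). For the g-code, the solid's height is divided into equal slices at the stated Δz and each level perimeter traced with G1 moves after a G0 lift.

; perimeter-only toolpath
G21 ; units = mm
G90 ; absolute positioning
G28 ; home
; layer 1
G0 Z2.500
G0 X12.833 Y7.000
G1 X11.468 Y10.750
G1 X8.013 Y12.745
G1 X4.083 Y12.052
G1 X1.518 Y8.995
G1 X1.518 Y5.005
G1 X4.083 Y1.948
G1 X8.013 Y1.255
G1 X11.468 Y3.250
G1 X12.833 Y7.000
; layer 2
G0 Z5.000
G0 X11.667 Y7.000
G1 X10.575 Y10.000
G1 X7.811 Y11.596
G1 X4.667 Y11.041
G1 X2.615 Y8.596
G1 X2.615 Y5.404
G1 X4.667 Y2.959
G1 X7.811 Y2.404
G1 X10.575 Y4.000
G1 X11.667 Y7.000
; layer 3
G0 Z7.500
G0 X10.500 Y7.000
G1 X9.681 Y9.250
G1 X7.608 Y10.447
G1 X5.250 Y10.031
G1 X3.711 Y8.197
G1 X3.711 Y5.803
G1 X5.250 Y3.969
G1 X7.608 Y3.553
G1 X9.681 Y4.750
G1 X10.500 Y7.000
; layer 4
G0 Z10.000
G0 X9.333 Y7.000
G1 X8.787 Y8.500
G1 X7.405 Y9.298
G1 X5.833 Y9.021
G1 X4.807 Y7.798
G1 X4.807 Y6.202
G1 X5.833 Y4.979
G1 X7.405 Y4.702
G1 X8.787 Y5.500
G1 X9.333 Y7.000
; layer 5
G0 Z12.500
G0 X8.167 Y7.000
G1 X7.894 Y7.750
G1 X7.203 Y8.149
G1 X6.417 Y8.010
G1 X5.904 Y7.399
G1 X5.904 Y6.601
G1 X6.417 Y5.990
G1 X7.203 Y5.851
G1 X7.894 Y6.250
G1 X8.167 Y7.000
M2 ; end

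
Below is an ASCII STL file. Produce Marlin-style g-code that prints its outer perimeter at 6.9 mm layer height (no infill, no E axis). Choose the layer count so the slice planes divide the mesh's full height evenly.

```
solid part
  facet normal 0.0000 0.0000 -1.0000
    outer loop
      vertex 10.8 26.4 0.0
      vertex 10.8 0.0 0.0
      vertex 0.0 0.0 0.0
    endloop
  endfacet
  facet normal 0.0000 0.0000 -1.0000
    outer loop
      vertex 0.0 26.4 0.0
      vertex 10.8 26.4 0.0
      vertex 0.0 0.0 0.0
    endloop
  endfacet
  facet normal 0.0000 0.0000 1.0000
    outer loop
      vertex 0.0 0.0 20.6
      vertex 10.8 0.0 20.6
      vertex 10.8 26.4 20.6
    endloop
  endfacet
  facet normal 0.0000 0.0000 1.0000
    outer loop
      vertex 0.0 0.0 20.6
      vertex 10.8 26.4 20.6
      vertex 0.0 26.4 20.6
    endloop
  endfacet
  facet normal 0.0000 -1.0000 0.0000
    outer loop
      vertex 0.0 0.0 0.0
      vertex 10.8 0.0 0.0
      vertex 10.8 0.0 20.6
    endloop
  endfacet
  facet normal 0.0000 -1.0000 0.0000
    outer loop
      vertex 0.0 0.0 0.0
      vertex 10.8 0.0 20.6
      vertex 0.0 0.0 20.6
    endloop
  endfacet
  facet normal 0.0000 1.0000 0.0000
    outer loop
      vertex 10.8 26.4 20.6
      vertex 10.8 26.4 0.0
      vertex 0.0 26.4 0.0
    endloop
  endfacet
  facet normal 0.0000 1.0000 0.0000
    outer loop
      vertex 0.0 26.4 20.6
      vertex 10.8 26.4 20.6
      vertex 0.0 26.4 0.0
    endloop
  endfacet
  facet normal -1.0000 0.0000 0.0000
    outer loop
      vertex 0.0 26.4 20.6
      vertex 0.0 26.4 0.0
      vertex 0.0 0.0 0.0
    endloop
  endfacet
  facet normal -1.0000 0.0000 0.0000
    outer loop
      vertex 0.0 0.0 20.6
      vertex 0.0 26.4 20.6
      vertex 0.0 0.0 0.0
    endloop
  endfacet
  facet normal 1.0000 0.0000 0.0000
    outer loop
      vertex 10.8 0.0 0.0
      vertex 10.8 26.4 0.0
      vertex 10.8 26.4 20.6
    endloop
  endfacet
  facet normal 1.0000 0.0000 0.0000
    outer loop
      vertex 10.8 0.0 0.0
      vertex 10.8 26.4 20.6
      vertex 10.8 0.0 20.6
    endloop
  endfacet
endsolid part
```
; perimeter-only toolpath
G21 ; units = mm
G90 ; absolute positioning
G28 ; home
; layer 1
G0 Z6.9
G0 X0.0 Y0.0
G1 X10.8 Y0.0
G1 X10.8 Y26.4
G1 X0.0 Y26.4
G1 X0.0 Y0.0
; layer 2
G0 Z13.7
G0 X0.0 Y0.0
G1 X10.8 Y0.0
G1 X10.8 Y26.4
G1 X0.0 Y26.4
G1 X0.0 Y0.0
; layer 3
G0 Z20.6
G0 X0.0 Y0.0
G1 X10.8 Y0.0
G1 X10.8 Y26.4
G1 X0.0 Y26.4
G1 X0.0 Y0.0
M2 ; end

The solid is a rectangular box, roughly 10.8 × 26.4 mm footprint and 20.6 mm tall. Slicing at Δz = 6.9 mm — 3 equal slices spanning the solid's height, so layer i sits at z = i·h/3 — gives 3 non-empty perimeters. Each is a 4-segment closed polygon; G0 lifts to the layer z and rapids to the start vertex, then G1 traces the edges.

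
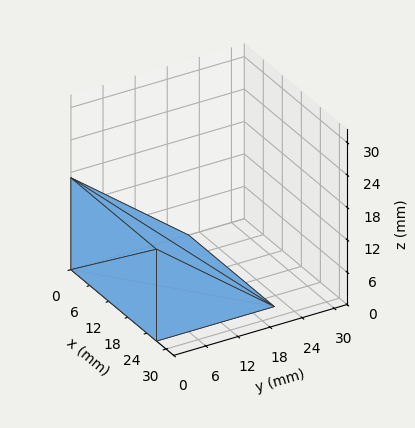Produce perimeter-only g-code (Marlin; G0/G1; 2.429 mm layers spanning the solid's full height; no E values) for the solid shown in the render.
Reading the render: the shape is a wedge (ramp): 27 × 22 mm base, rising to 17 mm along the y=0 edge and sloping linearly to z=0 at y=22 (dimensions read to the nearest mm from the axis ticks). For the g-code, the solid's height is divided into equal slices at the stated Δz and each level perimeter traced with G1 moves after a G0 lift.

; perimeter-only toolpath
G21 ; units = mm
G90 ; absolute positioning
G28 ; home
; layer 1
G0 Z2.429
G0 X0.000 Y0.000
G1 X27.000 Y0.000
G1 X27.000 Y18.857
G1 X0.000 Y18.857
G1 X0.000 Y0.000
; layer 2
G0 Z4.857
G0 X0.000 Y0.000
G1 X27.000 Y0.000
G1 X27.000 Y15.714
G1 X0.000 Y15.714
G1 X0.000 Y0.000
; layer 3
G0 Z7.286
G0 X0.000 Y0.000
G1 X27.000 Y0.000
G1 X27.000 Y12.571
G1 X0.000 Y12.571
G1 X0.000 Y0.000
; layer 4
G0 Z9.714
G0 X0.000 Y0.000
G1 X27.000 Y0.000
G1 X27.000 Y9.429
G1 X0.000 Y9.429
G1 X0.000 Y0.000
; layer 5
G0 Z12.143
G0 X0.000 Y0.000
G1 X27.000 Y0.000
G1 X27.000 Y6.286
G1 X0.000 Y6.286
G1 X0.000 Y0.000
; layer 6
G0 Z14.571
G0 X0.000 Y0.000
G1 X27.000 Y0.000
G1 X27.000 Y3.143
G1 X0.000 Y3.143
G1 X0.000 Y0.000
M2 ; end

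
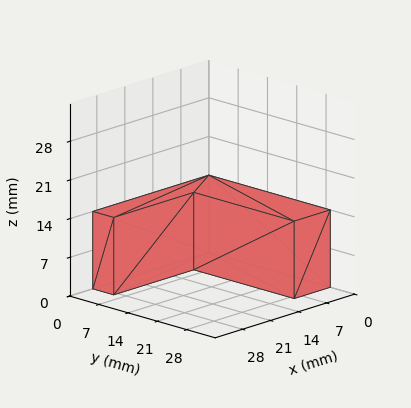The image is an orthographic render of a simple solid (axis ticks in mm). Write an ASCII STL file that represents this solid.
Reading the render: the shape is an L-shaped prism: outer 29 × 29 mm, arm thicknesses ≈ 5 mm (horizontal) and 9 mm (vertical), extruded 14 mm in z (dimensions read to the nearest mm from the axis ticks). For the STL, each face is triangulated and given an outward normal.

solid part
  facet normal 0.0000 0.0000 -1.0000
    outer loop
      vertex 29.00 5.00 0.00
      vertex 29.00 0.00 0.00
      vertex 0.00 0.00 0.00
    endloop
  endfacet
  facet normal 0.0000 0.0000 -1.0000
    outer loop
      vertex 9.00 5.00 0.00
      vertex 29.00 5.00 0.00
      vertex 0.00 0.00 0.00
    endloop
  endfacet
  facet normal 0.0000 0.0000 -1.0000
    outer loop
      vertex 9.00 29.00 0.00
      vertex 9.00 5.00 0.00
      vertex 0.00 0.00 0.00
    endloop
  endfacet
  facet normal 0.0000 0.0000 -1.0000
    outer loop
      vertex 0.00 29.00 0.00
      vertex 9.00 29.00 0.00
      vertex 0.00 0.00 0.00
    endloop
  endfacet
  facet normal 0.0000 0.0000 1.0000
    outer loop
      vertex 0.00 0.00 14.00
      vertex 29.00 0.00 14.00
      vertex 29.00 5.00 14.00
    endloop
  endfacet
  facet normal 0.0000 0.0000 1.0000
    outer loop
      vertex 0.00 0.00 14.00
      vertex 29.00 5.00 14.00
      vertex 9.00 5.00 14.00
    endloop
  endfacet
  facet normal 0.0000 0.0000 1.0000
    outer loop
      vertex 0.00 0.00 14.00
      vertex 9.00 5.00 14.00
      vertex 9.00 29.00 14.00
    endloop
  endfacet
  facet normal 0.0000 0.0000 1.0000
    outer loop
      vertex 0.00 0.00 14.00
      vertex 9.00 29.00 14.00
      vertex 0.00 29.00 14.00
    endloop
  endfacet
  facet normal 0.0000 -1.0000 0.0000
    outer loop
      vertex 0.00 0.00 0.00
      vertex 29.00 0.00 0.00
      vertex 29.00 0.00 14.00
    endloop
  endfacet
  facet normal 0.0000 -1.0000 0.0000
    outer loop
      vertex 0.00 0.00 0.00
      vertex 29.00 0.00 14.00
      vertex 0.00 0.00 14.00
    endloop
  endfacet
  facet normal 1.0000 0.0000 0.0000
    outer loop
      vertex 29.00 0.00 0.00
      vertex 29.00 5.00 0.00
      vertex 29.00 5.00 14.00
    endloop
  endfacet
  facet normal 1.0000 0.0000 0.0000
    outer loop
      vertex 29.00 0.00 0.00
      vertex 29.00 5.00 14.00
      vertex 29.00 0.00 14.00
    endloop
  endfacet
  facet normal 0.0000 1.0000 0.0000
    outer loop
      vertex 29.00 5.00 0.00
      vertex 9.00 5.00 0.00
      vertex 9.00 5.00 14.00
    endloop
  endfacet
  facet normal 0.0000 1.0000 0.0000
    outer loop
      vertex 29.00 5.00 0.00
      vertex 9.00 5.00 14.00
      vertex 29.00 5.00 14.00
    endloop
  endfacet
  facet normal 1.0000 0.0000 0.0000
    outer loop
      vertex 9.00 5.00 0.00
      vertex 9.00 29.00 0.00
      vertex 9.00 29.00 14.00
    endloop
  endfacet
  facet normal 1.0000 0.0000 0.0000
    outer loop
      vertex 9.00 5.00 0.00
      vertex 9.00 29.00 14.00
      vertex 9.00 5.00 14.00
    endloop
  endfacet
  facet normal 0.0000 1.0000 0.0000
    outer loop
      vertex 9.00 29.00 0.00
      vertex 0.00 29.00 0.00
      vertex 0.00 29.00 14.00
    endloop
  endfacet
  facet normal 0.0000 1.0000 0.0000
    outer loop
      vertex 9.00 29.00 0.00
      vertex 0.00 29.00 14.00
      vertex 9.00 29.00 14.00
    endloop
  endfacet
  facet normal -1.0000 0.0000 0.0000
    outer loop
      vertex 0.00 29.00 0.00
      vertex 0.00 0.00 0.00
      vertex 0.00 0.00 14.00
    endloop
  endfacet
  facet normal -1.0000 0.0000 0.0000
    outer loop
      vertex 0.00 29.00 0.00
      vertex 0.00 0.00 14.00
      vertex 0.00 29.00 14.00
    endloop
  endfacet
endsolid part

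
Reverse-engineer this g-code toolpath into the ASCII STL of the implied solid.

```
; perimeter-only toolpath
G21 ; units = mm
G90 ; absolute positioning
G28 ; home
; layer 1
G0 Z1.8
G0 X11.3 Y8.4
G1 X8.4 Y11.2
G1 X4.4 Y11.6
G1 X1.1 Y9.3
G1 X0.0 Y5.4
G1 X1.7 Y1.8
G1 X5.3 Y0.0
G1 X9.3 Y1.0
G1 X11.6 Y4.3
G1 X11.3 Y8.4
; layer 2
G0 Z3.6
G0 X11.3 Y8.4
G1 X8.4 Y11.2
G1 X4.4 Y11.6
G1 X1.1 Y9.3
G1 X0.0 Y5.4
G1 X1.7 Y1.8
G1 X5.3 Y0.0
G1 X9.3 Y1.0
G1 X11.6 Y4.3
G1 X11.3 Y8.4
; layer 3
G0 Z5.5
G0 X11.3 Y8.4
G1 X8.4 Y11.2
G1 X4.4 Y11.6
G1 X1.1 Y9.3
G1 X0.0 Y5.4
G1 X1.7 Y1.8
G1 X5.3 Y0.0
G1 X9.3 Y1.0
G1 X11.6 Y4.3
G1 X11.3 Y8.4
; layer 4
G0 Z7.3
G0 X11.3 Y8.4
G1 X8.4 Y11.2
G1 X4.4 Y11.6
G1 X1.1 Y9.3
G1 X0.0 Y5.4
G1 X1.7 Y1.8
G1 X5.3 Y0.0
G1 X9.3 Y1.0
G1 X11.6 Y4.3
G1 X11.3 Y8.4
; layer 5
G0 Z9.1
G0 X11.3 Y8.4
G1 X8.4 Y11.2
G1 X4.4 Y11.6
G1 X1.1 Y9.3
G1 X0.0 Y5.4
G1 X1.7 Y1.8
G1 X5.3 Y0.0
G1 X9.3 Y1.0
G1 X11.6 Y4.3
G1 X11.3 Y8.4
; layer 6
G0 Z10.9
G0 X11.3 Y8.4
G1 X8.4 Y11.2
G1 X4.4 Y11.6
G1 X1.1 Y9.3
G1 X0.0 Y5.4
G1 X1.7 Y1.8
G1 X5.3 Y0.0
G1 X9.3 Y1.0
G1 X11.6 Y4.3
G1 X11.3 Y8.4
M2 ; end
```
solid part
  facet normal 0.0000 0.0000 -1.0000
    outer loop
      vertex 4.4 11.6 0.0
      vertex 8.4 11.2 0.0
      vertex 11.3 8.4 0.0
    endloop
  endfacet
  facet normal 0.0000 0.0000 -1.0000
    outer loop
      vertex 1.1 9.3 0.0
      vertex 4.4 11.6 0.0
      vertex 11.3 8.4 0.0
    endloop
  endfacet
  facet normal 0.0000 0.0000 -1.0000
    outer loop
      vertex 0.0 5.4 0.0
      vertex 1.1 9.3 0.0
      vertex 11.3 8.4 0.0
    endloop
  endfacet
  facet normal 0.0000 0.0000 -1.0000
    outer loop
      vertex 1.7 1.8 0.0
      vertex 0.0 5.4 0.0
      vertex 11.3 8.4 0.0
    endloop
  endfacet
  facet normal 0.0000 0.0000 -1.0000
    outer loop
      vertex 5.3 0.0 0.0
      vertex 1.7 1.8 0.0
      vertex 11.3 8.4 0.0
    endloop
  endfacet
  facet normal 0.0000 0.0000 -1.0000
    outer loop
      vertex 9.3 1.0 0.0
      vertex 5.3 0.0 0.0
      vertex 11.3 8.4 0.0
    endloop
  endfacet
  facet normal 0.0000 0.0000 -1.0000
    outer loop
      vertex 11.6 4.3 0.0
      vertex 9.3 1.0 0.0
      vertex 11.3 8.4 0.0
    endloop
  endfacet
  facet normal 0.0000 0.0000 1.0000
    outer loop
      vertex 11.3 8.4 10.9
      vertex 8.4 11.2 10.9
      vertex 4.4 11.6 10.9
    endloop
  endfacet
  facet normal 0.0000 0.0000 1.0000
    outer loop
      vertex 11.3 8.4 10.9
      vertex 4.4 11.6 10.9
      vertex 1.1 9.3 10.9
    endloop
  endfacet
  facet normal 0.0000 0.0000 1.0000
    outer loop
      vertex 11.3 8.4 10.9
      vertex 1.1 9.3 10.9
      vertex 0.0 5.4 10.9
    endloop
  endfacet
  facet normal 0.0000 0.0000 1.0000
    outer loop
      vertex 11.3 8.4 10.9
      vertex 0.0 5.4 10.9
      vertex 1.7 1.8 10.9
    endloop
  endfacet
  facet normal 0.0000 0.0000 1.0000
    outer loop
      vertex 11.3 8.4 10.9
      vertex 1.7 1.8 10.9
      vertex 5.3 0.0 10.9
    endloop
  endfacet
  facet normal 0.0000 0.0000 1.0000
    outer loop
      vertex 11.3 8.4 10.9
      vertex 5.3 0.0 10.9
      vertex 9.3 1.0 10.9
    endloop
  endfacet
  facet normal 0.0000 0.0000 1.0000
    outer loop
      vertex 11.3 8.4 10.9
      vertex 9.3 1.0 10.9
      vertex 11.6 4.3 10.9
    endloop
  endfacet
  facet normal 0.6946 0.7194 0.0000
    outer loop
      vertex 11.3 8.4 0.0
      vertex 8.4 11.2 0.0
      vertex 8.4 11.2 10.9
    endloop
  endfacet
  facet normal 0.6946 0.7194 0.0000
    outer loop
      vertex 11.3 8.4 0.0
      vertex 8.4 11.2 10.9
      vertex 11.3 8.4 10.9
    endloop
  endfacet
  facet normal 0.0995 0.9950 0.0000
    outer loop
      vertex 8.4 11.2 0.0
      vertex 4.4 11.6 0.0
      vertex 4.4 11.6 10.9
    endloop
  endfacet
  facet normal 0.0995 0.9950 0.0000
    outer loop
      vertex 8.4 11.2 0.0
      vertex 4.4 11.6 10.9
      vertex 8.4 11.2 10.9
    endloop
  endfacet
  facet normal -0.5718 0.8204 0.0000
    outer loop
      vertex 4.4 11.6 0.0
      vertex 1.1 9.3 0.0
      vertex 1.1 9.3 10.9
    endloop
  endfacet
  facet normal -0.5718 0.8204 0.0000
    outer loop
      vertex 4.4 11.6 0.0
      vertex 1.1 9.3 10.9
      vertex 4.4 11.6 10.9
    endloop
  endfacet
  facet normal -0.9624 0.2715 0.0000
    outer loop
      vertex 1.1 9.3 0.0
      vertex 0.0 5.4 0.0
      vertex 0.0 5.4 10.9
    endloop
  endfacet
  facet normal -0.9624 0.2715 0.0000
    outer loop
      vertex 1.1 9.3 0.0
      vertex 0.0 5.4 10.9
      vertex 1.1 9.3 10.9
    endloop
  endfacet
  facet normal -0.9042 -0.4270 0.0000
    outer loop
      vertex 0.0 5.4 0.0
      vertex 1.7 1.8 0.0
      vertex 1.7 1.8 10.9
    endloop
  endfacet
  facet normal -0.9042 -0.4270 0.0000
    outer loop
      vertex 0.0 5.4 0.0
      vertex 1.7 1.8 10.9
      vertex 0.0 5.4 10.9
    endloop
  endfacet
  facet normal -0.4472 -0.8944 0.0000
    outer loop
      vertex 1.7 1.8 0.0
      vertex 5.3 0.0 0.0
      vertex 5.3 0.0 10.9
    endloop
  endfacet
  facet normal -0.4472 -0.8944 0.0000
    outer loop
      vertex 1.7 1.8 0.0
      vertex 5.3 0.0 10.9
      vertex 1.7 1.8 10.9
    endloop
  endfacet
  facet normal 0.2425 -0.9701 0.0000
    outer loop
      vertex 5.3 0.0 0.0
      vertex 9.3 1.0 0.0
      vertex 9.3 1.0 10.9
    endloop
  endfacet
  facet normal 0.2425 -0.9701 0.0000
    outer loop
      vertex 5.3 0.0 0.0
      vertex 9.3 1.0 10.9
      vertex 5.3 0.0 10.9
    endloop
  endfacet
  facet normal 0.8204 -0.5718 0.0000
    outer loop
      vertex 9.3 1.0 0.0
      vertex 11.6 4.3 0.0
      vertex 11.6 4.3 10.9
    endloop
  endfacet
  facet normal 0.8204 -0.5718 0.0000
    outer loop
      vertex 9.3 1.0 0.0
      vertex 11.6 4.3 10.9
      vertex 9.3 1.0 10.9
    endloop
  endfacet
  facet normal 0.9973 0.0730 0.0000
    outer loop
      vertex 11.6 4.3 0.0
      vertex 11.3 8.4 0.0
      vertex 11.3 8.4 10.9
    endloop
  endfacet
  facet normal 0.9973 0.0730 0.0000
    outer loop
      vertex 11.6 4.3 0.0
      vertex 11.3 8.4 10.9
      vertex 11.6 4.3 10.9
    endloop
  endfacet
endsolid part

The G0 Z moves step by Δz≈1.8 mm. Every layer's G1 loop is the same polygon, so the solid is a straight extrusion of it from z=0 to z≈10.9. Closing with flat bottom and top caps and triangulating gives 32 facets — a regular 9-sided prism (a cylinder approximated with 9 flat sides), circumscribed radius ≈ 5.9 mm, height ≈ 10.9 mm.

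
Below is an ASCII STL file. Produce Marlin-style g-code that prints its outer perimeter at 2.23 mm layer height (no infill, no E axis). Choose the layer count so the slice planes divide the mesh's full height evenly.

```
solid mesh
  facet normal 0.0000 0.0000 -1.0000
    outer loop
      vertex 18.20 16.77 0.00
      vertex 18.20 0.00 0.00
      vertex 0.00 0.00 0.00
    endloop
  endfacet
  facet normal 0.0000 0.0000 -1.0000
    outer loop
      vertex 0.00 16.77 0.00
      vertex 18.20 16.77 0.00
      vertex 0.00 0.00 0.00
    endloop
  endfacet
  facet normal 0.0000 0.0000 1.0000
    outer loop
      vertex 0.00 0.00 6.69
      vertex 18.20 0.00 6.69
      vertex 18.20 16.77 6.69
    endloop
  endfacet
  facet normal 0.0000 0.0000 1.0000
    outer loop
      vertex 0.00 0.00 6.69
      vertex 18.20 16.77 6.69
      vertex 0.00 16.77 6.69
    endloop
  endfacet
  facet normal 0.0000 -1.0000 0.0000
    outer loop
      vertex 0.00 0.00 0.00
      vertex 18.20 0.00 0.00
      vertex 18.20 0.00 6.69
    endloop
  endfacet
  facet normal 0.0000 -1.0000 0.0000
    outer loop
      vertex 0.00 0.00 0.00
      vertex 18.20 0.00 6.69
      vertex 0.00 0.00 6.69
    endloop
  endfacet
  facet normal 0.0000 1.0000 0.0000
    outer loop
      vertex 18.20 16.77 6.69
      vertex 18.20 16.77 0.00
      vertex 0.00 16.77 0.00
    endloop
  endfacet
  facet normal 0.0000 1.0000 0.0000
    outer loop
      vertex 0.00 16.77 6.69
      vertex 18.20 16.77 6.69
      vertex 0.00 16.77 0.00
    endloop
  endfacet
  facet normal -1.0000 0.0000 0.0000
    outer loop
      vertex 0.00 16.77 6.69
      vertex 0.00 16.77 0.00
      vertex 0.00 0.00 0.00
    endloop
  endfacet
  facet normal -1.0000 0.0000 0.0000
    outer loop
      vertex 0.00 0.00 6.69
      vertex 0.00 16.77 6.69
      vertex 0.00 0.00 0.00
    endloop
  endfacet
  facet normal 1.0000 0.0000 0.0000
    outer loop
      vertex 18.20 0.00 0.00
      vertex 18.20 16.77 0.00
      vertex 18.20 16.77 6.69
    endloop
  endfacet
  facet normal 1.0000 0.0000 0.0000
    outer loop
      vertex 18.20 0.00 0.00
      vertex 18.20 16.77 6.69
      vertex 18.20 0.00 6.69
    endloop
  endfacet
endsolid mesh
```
; perimeter-only toolpath
G21 ; units = mm
G90 ; absolute positioning
G28 ; home
; layer 1
G0 Z2.23
G0 X0.00 Y0.00
G1 X18.20 Y0.00
G1 X18.20 Y16.77
G1 X0.00 Y16.77
G1 X0.00 Y0.00
; layer 2
G0 Z4.46
G0 X0.00 Y0.00
G1 X18.20 Y0.00
G1 X18.20 Y16.77
G1 X0.00 Y16.77
G1 X0.00 Y0.00
; layer 3
G0 Z6.69
G0 X0.00 Y0.00
G1 X18.20 Y0.00
G1 X18.20 Y16.77
G1 X0.00 Y16.77
G1 X0.00 Y0.00
M2 ; end

The solid is a rectangular box, roughly 18.2 × 16.8 mm footprint and 6.69 mm tall. Slicing at Δz = 2.23 mm — 3 equal slices spanning the solid's height, so layer i sits at z = i·h/3 — gives 3 non-empty perimeters. Each is a 4-segment closed polygon; G0 lifts to the layer z and rapids to the start vertex, then G1 traces the edges.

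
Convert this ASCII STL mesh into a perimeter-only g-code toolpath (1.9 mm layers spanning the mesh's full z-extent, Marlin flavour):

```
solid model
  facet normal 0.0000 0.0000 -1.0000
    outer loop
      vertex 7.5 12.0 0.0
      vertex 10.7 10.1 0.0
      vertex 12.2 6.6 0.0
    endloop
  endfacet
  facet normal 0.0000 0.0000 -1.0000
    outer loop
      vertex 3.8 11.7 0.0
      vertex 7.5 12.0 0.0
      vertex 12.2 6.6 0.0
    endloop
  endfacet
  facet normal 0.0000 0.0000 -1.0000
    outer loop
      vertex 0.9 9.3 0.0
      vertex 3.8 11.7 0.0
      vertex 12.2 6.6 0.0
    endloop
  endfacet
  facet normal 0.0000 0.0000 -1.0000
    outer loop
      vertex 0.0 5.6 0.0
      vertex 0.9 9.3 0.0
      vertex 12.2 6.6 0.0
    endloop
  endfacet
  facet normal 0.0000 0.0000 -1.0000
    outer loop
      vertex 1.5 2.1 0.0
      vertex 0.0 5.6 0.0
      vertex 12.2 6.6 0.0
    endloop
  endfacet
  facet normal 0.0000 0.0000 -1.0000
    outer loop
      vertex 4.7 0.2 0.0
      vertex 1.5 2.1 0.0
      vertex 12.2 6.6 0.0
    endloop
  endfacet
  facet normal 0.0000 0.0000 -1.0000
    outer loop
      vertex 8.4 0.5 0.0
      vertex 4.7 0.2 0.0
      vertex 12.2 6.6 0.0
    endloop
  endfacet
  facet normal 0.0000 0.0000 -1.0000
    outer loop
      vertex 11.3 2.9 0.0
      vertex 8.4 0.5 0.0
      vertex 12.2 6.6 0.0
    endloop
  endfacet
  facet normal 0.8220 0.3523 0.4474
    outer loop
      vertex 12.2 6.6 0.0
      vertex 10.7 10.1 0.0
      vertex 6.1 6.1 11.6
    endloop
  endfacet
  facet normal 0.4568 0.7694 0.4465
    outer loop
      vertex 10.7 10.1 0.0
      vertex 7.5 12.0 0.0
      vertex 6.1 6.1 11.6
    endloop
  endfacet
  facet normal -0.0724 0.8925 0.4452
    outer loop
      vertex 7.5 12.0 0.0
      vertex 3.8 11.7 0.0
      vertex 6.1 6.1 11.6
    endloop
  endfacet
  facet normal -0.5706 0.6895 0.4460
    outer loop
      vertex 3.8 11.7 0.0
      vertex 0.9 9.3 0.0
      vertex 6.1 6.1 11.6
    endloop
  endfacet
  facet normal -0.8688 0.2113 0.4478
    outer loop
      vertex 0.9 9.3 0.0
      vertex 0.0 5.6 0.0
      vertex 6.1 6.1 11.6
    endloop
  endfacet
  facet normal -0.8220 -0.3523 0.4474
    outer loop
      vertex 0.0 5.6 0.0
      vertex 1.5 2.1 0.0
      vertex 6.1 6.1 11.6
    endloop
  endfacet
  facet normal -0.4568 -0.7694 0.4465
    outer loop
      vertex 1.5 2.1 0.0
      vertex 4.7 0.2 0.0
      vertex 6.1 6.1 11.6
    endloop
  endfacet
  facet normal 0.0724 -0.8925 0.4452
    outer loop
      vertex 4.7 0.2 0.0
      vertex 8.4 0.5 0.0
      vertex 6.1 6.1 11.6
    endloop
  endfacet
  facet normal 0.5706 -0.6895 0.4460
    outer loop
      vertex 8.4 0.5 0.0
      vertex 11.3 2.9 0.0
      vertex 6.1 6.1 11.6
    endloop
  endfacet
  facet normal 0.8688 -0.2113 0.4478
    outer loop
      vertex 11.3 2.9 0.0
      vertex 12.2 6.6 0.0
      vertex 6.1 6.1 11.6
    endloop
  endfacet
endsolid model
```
; perimeter-only toolpath
G21 ; units = mm
G90 ; absolute positioning
G28 ; home
; layer 1
G0 Z1.9
G0 X11.2 Y6.5
G1 X9.9 Y9.4
G1 X7.3 Y11.0
G1 X4.2 Y10.8
G1 X1.8 Y8.8
G1 X1.0 Y5.7
G1 X2.3 Y2.8
G1 X4.9 Y1.2
G1 X8.0 Y1.4
G1 X10.4 Y3.4
G1 X11.2 Y6.5
; layer 2
G0 Z3.9
G0 X10.2 Y6.4
G1 X9.2 Y8.8
G1 X7.0 Y10.0
G1 X4.6 Y9.8
G1 X2.6 Y8.2
G1 X2.0 Y5.8
G1 X3.0 Y3.4
G1 X5.2 Y2.2
G1 X7.6 Y2.4
G1 X9.6 Y4.0
G1 X10.2 Y6.4
; layer 3
G0 Z5.8
G0 X9.1 Y6.3
G1 X8.4 Y8.1
G1 X6.8 Y9.1
G1 X4.9 Y8.9
G1 X3.5 Y7.7
G1 X3.0 Y5.8
G1 X3.8 Y4.1
G1 X5.4 Y3.1
G1 X7.2 Y3.3
G1 X8.7 Y4.5
G1 X9.1 Y6.3
; layer 4
G0 Z7.7
G0 X8.1 Y6.3
G1 X7.6 Y7.4
G1 X6.6 Y8.1
G1 X5.3 Y8.0
G1 X4.4 Y7.2
G1 X4.1 Y5.9
G1 X4.6 Y4.8
G1 X5.6 Y4.1
G1 X6.9 Y4.2
G1 X7.8 Y5.0
G1 X8.1 Y6.3
; layer 5
G0 Z9.7
G0 X7.1 Y6.2
G1 X6.9 Y6.8
G1 X6.3 Y7.1
G1 X5.7 Y7.0
G1 X5.2 Y6.6
G1 X5.1 Y6.0
G1 X5.3 Y5.4
G1 X5.9 Y5.1
G1 X6.5 Y5.2
G1 X7.0 Y5.6
G1 X7.1 Y6.2
M2 ; end

The solid is a regular 10-sided pyramid, base circumscribed radius ≈ 6.1 mm, apex at z ≈ 11.6 mm. Slicing at Δz = 1.9 mm — 6 equal slices spanning the solid's height, so layer i sits at z = i·h/6 — gives 5 non-empty perimeters. Each is a 10-segment closed polygon; G0 lifts to the layer z and rapids to the start vertex, then G1 traces the edges. The cross-section shrinks linearly with z (the slice at the apex is degenerate and omitted).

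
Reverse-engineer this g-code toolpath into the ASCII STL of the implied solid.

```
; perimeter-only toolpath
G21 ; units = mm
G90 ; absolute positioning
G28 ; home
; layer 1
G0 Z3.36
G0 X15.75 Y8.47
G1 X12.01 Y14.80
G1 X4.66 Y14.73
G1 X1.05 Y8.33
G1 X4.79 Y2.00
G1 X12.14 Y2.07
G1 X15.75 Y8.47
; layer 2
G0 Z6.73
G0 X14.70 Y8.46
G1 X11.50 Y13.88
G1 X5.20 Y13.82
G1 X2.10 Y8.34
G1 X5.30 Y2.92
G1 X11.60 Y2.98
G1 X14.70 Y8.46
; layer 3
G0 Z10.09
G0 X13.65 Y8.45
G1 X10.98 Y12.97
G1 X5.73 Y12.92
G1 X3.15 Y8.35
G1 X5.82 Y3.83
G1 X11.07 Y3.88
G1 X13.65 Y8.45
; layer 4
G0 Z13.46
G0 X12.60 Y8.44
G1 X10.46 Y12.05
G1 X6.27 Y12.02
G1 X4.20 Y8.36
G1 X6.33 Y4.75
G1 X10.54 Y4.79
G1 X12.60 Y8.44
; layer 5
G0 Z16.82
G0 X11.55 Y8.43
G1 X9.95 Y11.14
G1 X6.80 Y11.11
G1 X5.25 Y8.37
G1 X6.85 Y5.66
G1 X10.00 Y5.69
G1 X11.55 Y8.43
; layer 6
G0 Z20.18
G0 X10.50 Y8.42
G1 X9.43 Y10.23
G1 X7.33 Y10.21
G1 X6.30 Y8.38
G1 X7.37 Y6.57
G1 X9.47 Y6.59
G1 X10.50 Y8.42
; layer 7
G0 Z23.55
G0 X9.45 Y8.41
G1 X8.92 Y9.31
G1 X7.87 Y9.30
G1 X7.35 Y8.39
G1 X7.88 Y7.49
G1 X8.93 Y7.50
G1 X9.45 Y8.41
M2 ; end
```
solid part
  facet normal 0.0000 0.0000 -1.0000
    outer loop
      vertex 4.13 15.63 0.00
      vertex 12.53 15.71 0.00
      vertex 16.80 8.48 0.00
    endloop
  endfacet
  facet normal 0.0000 0.0000 -1.0000
    outer loop
      vertex 0.00 8.32 0.00
      vertex 4.13 15.63 0.00
      vertex 16.80 8.48 0.00
    endloop
  endfacet
  facet normal 0.0000 0.0000 -1.0000
    outer loop
      vertex 4.27 1.09 0.00
      vertex 0.00 8.32 0.00
      vertex 16.80 8.48 0.00
    endloop
  endfacet
  facet normal 0.0000 0.0000 -1.0000
    outer loop
      vertex 12.67 1.17 0.00
      vertex 4.27 1.09 0.00
      vertex 16.80 8.48 0.00
    endloop
  endfacet
  facet normal 0.8312 0.4909 0.2609
    outer loop
      vertex 16.80 8.48 0.00
      vertex 12.53 15.71 0.00
      vertex 8.40 8.40 26.91
    endloop
  endfacet
  facet normal -0.0092 0.9653 0.2608
    outer loop
      vertex 12.53 15.71 0.00
      vertex 4.13 15.63 0.00
      vertex 8.40 8.40 26.91
    endloop
  endfacet
  facet normal -0.8405 0.4749 0.2609
    outer loop
      vertex 4.13 15.63 0.00
      vertex 0.00 8.32 0.00
      vertex 8.40 8.40 26.91
    endloop
  endfacet
  facet normal -0.8312 -0.4909 0.2609
    outer loop
      vertex 0.00 8.32 0.00
      vertex 4.27 1.09 0.00
      vertex 8.40 8.40 26.91
    endloop
  endfacet
  facet normal 0.0092 -0.9653 0.2608
    outer loop
      vertex 4.27 1.09 0.00
      vertex 12.67 1.17 0.00
      vertex 8.40 8.40 26.91
    endloop
  endfacet
  facet normal 0.8405 -0.4749 0.2609
    outer loop
      vertex 12.67 1.17 0.00
      vertex 16.80 8.48 0.00
      vertex 8.40 8.40 26.91
    endloop
  endfacet
endsolid part

The G0 Z moves step by Δz≈3.36 mm. The G1 loops shrink linearly with z, so the solid tapers from its base footprint up to z≈26.9. Closing with a flat bottom cap and the tapered top and triangulating gives 10 facets — a regular 6-sided pyramid, base circumscribed radius ≈ 8.4 mm, apex at z ≈ 26.9 mm.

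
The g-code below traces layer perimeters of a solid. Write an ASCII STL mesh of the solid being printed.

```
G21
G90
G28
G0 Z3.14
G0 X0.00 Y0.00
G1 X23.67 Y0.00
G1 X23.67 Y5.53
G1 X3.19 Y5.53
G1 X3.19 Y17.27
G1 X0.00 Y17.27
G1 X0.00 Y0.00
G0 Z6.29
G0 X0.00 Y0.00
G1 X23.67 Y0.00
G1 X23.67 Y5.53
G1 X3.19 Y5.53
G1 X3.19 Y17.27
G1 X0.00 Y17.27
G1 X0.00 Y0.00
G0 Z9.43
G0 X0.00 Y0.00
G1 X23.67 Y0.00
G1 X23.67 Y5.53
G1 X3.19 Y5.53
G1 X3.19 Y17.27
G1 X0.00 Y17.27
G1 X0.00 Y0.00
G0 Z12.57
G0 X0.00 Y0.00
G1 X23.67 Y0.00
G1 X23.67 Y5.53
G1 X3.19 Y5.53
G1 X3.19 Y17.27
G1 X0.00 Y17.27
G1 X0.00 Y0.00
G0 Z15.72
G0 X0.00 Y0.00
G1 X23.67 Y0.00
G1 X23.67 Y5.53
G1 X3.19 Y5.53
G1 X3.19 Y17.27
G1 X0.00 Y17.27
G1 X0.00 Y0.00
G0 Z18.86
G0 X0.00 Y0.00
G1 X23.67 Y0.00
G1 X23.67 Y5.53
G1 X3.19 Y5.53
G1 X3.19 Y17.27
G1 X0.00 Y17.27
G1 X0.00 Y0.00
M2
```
solid part
  facet normal 0.0000 0.0000 -1.0000
    outer loop
      vertex 23.67 5.53 0.00
      vertex 23.67 0.00 0.00
      vertex 0.00 0.00 0.00
    endloop
  endfacet
  facet normal 0.0000 0.0000 -1.0000
    outer loop
      vertex 3.19 5.53 0.00
      vertex 23.67 5.53 0.00
      vertex 0.00 0.00 0.00
    endloop
  endfacet
  facet normal 0.0000 0.0000 -1.0000
    outer loop
      vertex 3.19 17.27 0.00
      vertex 3.19 5.53 0.00
      vertex 0.00 0.00 0.00
    endloop
  endfacet
  facet normal 0.0000 0.0000 -1.0000
    outer loop
      vertex 0.00 17.27 0.00
      vertex 3.19 17.27 0.00
      vertex 0.00 0.00 0.00
    endloop
  endfacet
  facet normal 0.0000 0.0000 1.0000
    outer loop
      vertex 0.00 0.00 18.86
      vertex 23.67 0.00 18.86
      vertex 23.67 5.53 18.86
    endloop
  endfacet
  facet normal 0.0000 0.0000 1.0000
    outer loop
      vertex 0.00 0.00 18.86
      vertex 23.67 5.53 18.86
      vertex 3.19 5.53 18.86
    endloop
  endfacet
  facet normal 0.0000 0.0000 1.0000
    outer loop
      vertex 0.00 0.00 18.86
      vertex 3.19 5.53 18.86
      vertex 3.19 17.27 18.86
    endloop
  endfacet
  facet normal 0.0000 0.0000 1.0000
    outer loop
      vertex 0.00 0.00 18.86
      vertex 3.19 17.27 18.86
      vertex 0.00 17.27 18.86
    endloop
  endfacet
  facet normal 0.0000 -1.0000 0.0000
    outer loop
      vertex 0.00 0.00 0.00
      vertex 23.67 0.00 0.00
      vertex 23.67 0.00 18.86
    endloop
  endfacet
  facet normal 0.0000 -1.0000 0.0000
    outer loop
      vertex 0.00 0.00 0.00
      vertex 23.67 0.00 18.86
      vertex 0.00 0.00 18.86
    endloop
  endfacet
  facet normal 1.0000 0.0000 0.0000
    outer loop
      vertex 23.67 0.00 0.00
      vertex 23.67 5.53 0.00
      vertex 23.67 5.53 18.86
    endloop
  endfacet
  facet normal 1.0000 0.0000 0.0000
    outer loop
      vertex 23.67 0.00 0.00
      vertex 23.67 5.53 18.86
      vertex 23.67 0.00 18.86
    endloop
  endfacet
  facet normal 0.0000 1.0000 0.0000
    outer loop
      vertex 23.67 5.53 0.00
      vertex 3.19 5.53 0.00
      vertex 3.19 5.53 18.86
    endloop
  endfacet
  facet normal 0.0000 1.0000 0.0000
    outer loop
      vertex 23.67 5.53 0.00
      vertex 3.19 5.53 18.86
      vertex 23.67 5.53 18.86
    endloop
  endfacet
  facet normal 1.0000 0.0000 0.0000
    outer loop
      vertex 3.19 5.53 0.00
      vertex 3.19 17.27 0.00
      vertex 3.19 17.27 18.86
    endloop
  endfacet
  facet normal 1.0000 0.0000 0.0000
    outer loop
      vertex 3.19 5.53 0.00
      vertex 3.19 17.27 18.86
      vertex 3.19 5.53 18.86
    endloop
  endfacet
  facet normal 0.0000 1.0000 0.0000
    outer loop
      vertex 3.19 17.27 0.00
      vertex 0.00 17.27 0.00
      vertex 0.00 17.27 18.86
    endloop
  endfacet
  facet normal 0.0000 1.0000 0.0000
    outer loop
      vertex 3.19 17.27 0.00
      vertex 0.00 17.27 18.86
      vertex 3.19 17.27 18.86
    endloop
  endfacet
  facet normal -1.0000 0.0000 0.0000
    outer loop
      vertex 0.00 17.27 0.00
      vertex 0.00 0.00 0.00
      vertex 0.00 0.00 18.86
    endloop
  endfacet
  facet normal -1.0000 0.0000 0.0000
    outer loop
      vertex 0.00 17.27 0.00
      vertex 0.00 0.00 18.86
      vertex 0.00 17.27 18.86
    endloop
  endfacet
endsolid part

The G0 Z moves step by Δz≈3.14 mm. Every layer's G1 loop is the same polygon, so the solid is a straight extrusion of it from z=0 to z≈18.9. Closing with flat bottom and top caps and triangulating gives 20 facets — an L-shaped prism: outer 23.7 × 17.3 mm, arm thicknesses ≈ 5.53 mm (horizontal) and 3.19 mm (vertical), extruded 18.9 mm in z.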